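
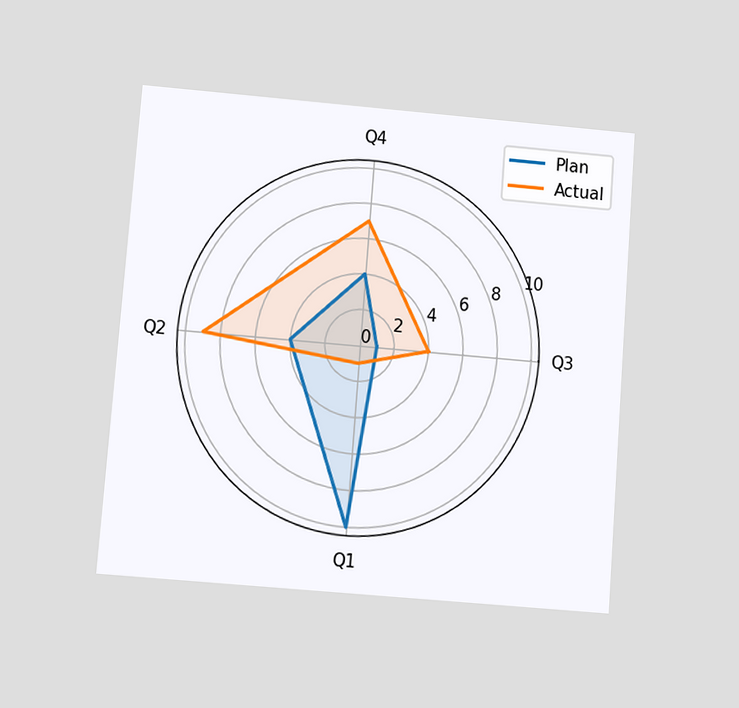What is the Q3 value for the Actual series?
4

The chart is tilted about 4° clockwise and viewed slightly from below. On the Q3 axis, Actual reaches 4.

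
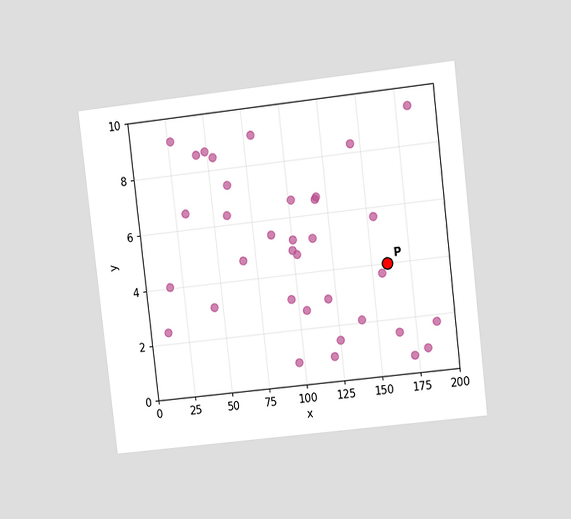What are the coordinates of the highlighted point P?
The chart is tilted about 7° counter-clockwise and viewed at a slight angle. Following the gridlines from P to each axis, P sits at (160, 4).

(160, 4)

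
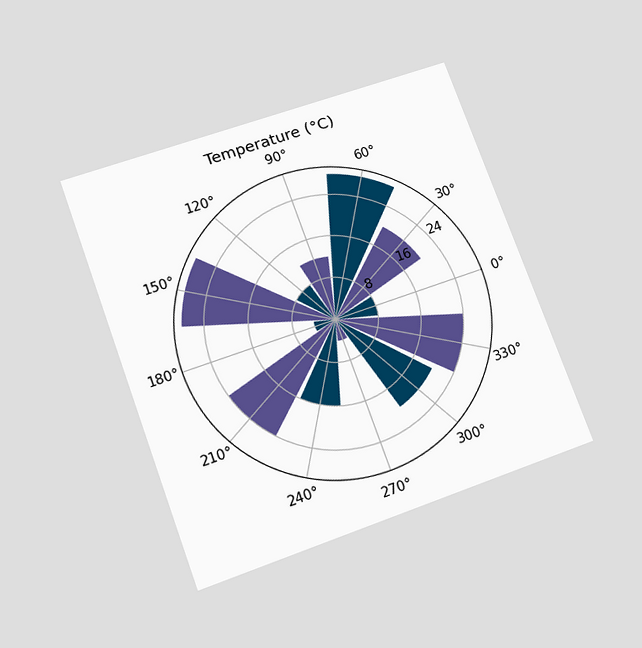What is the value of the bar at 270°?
The chart is tilted about 20° counter-clockwise and viewed at a slight angle. The bar at 270° reaches 4°C on the radial axis.

4°C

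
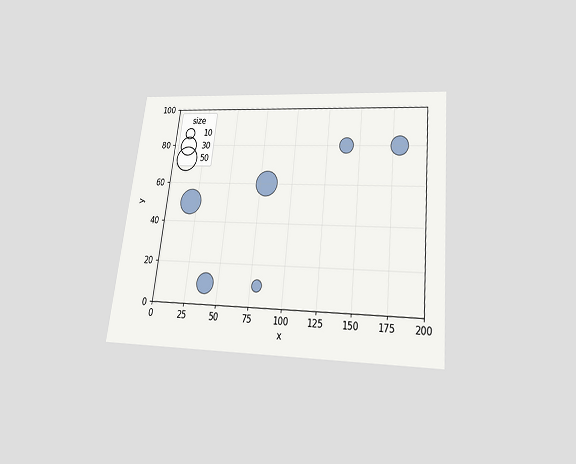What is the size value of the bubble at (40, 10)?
The chart is tilted about 6° clockwise and viewed slightly from below. Matching the bubble at (40, 10) against the size legend gives 30.

30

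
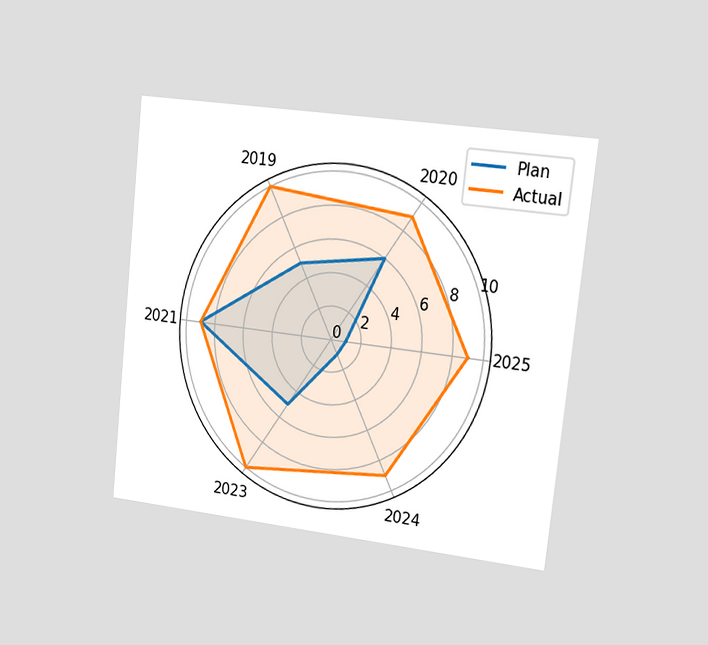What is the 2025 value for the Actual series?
The chart is tilted about 6° clockwise and viewed slightly from the right. On the 2025 axis, Actual reaches 9.

9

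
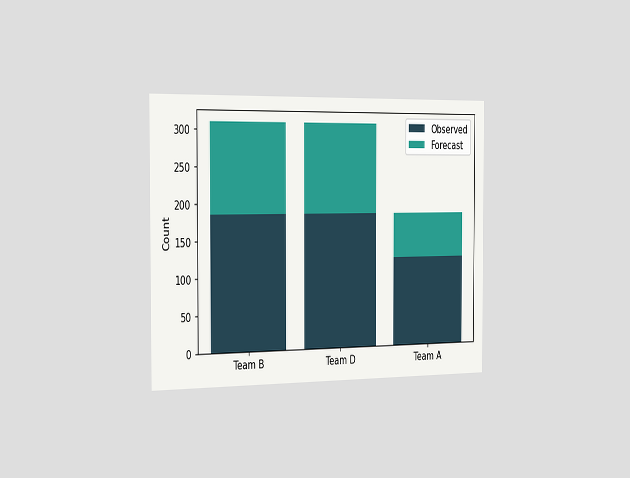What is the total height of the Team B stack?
The chart is viewed slightly from the left. The Team B stack's top reaches 310 on the y-axis.

310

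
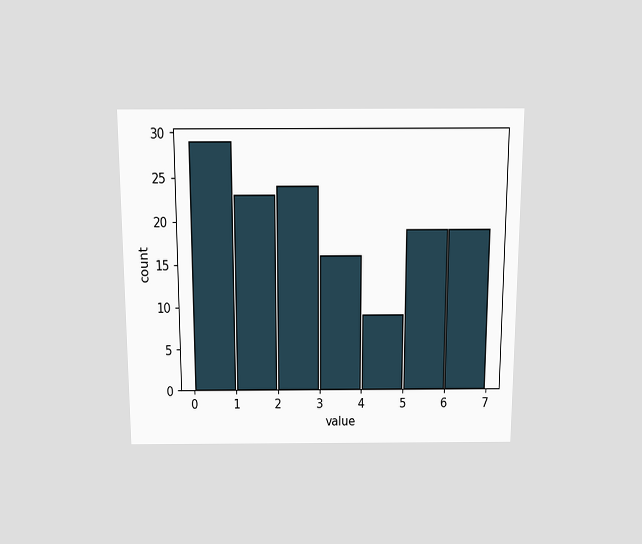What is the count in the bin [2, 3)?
The chart is viewed slightly from above. The [2, 3) bin has height 24.

24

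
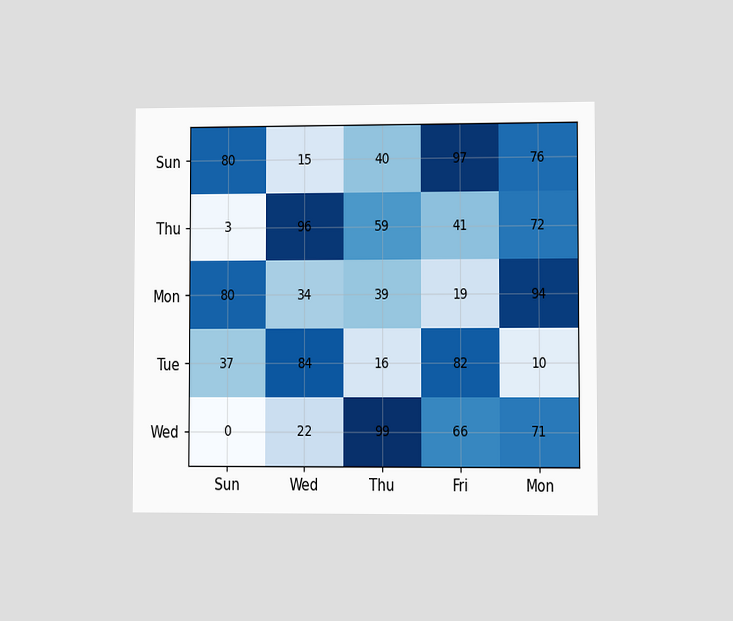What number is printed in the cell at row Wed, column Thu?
The chart is viewed at a slight angle. The (Wed, Thu) cell reads 99.

99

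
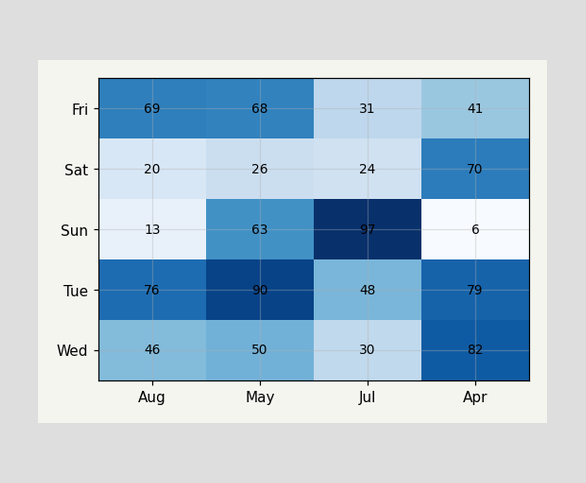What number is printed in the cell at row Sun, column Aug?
The (Sun, Aug) cell reads 13.

13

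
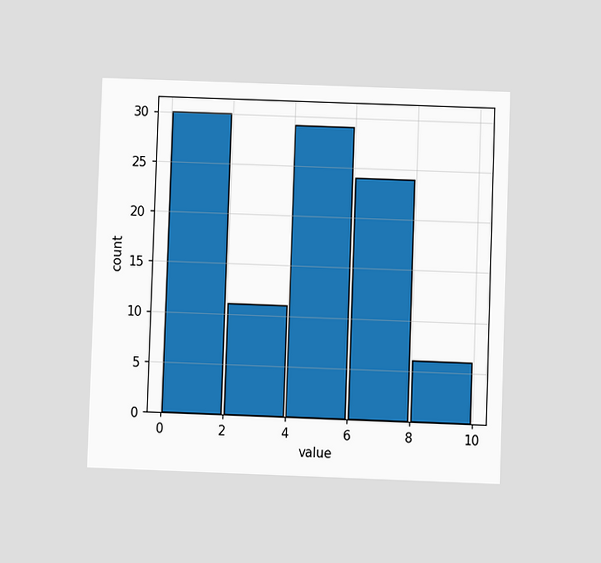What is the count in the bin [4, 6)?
The chart is tilted about 2° clockwise and viewed at a slight angle. The [4, 6) bin has height 29.

29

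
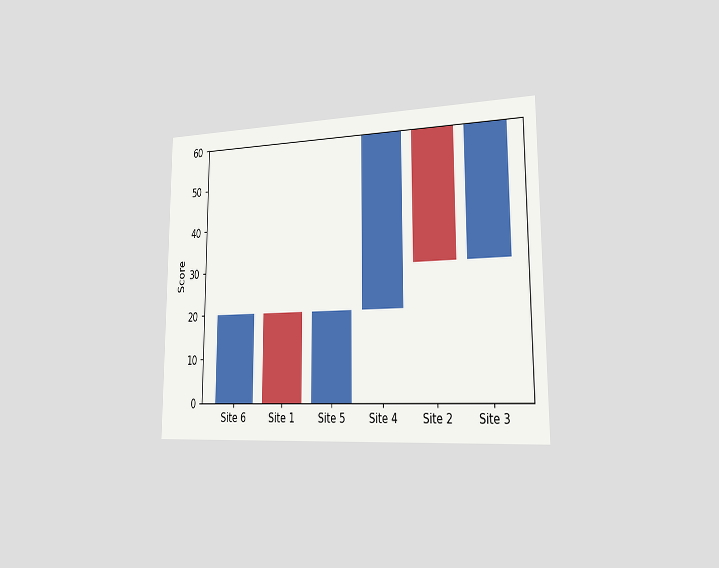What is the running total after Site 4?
60

The chart is viewed slightly from the right. After Site 4 the running total reaches 60.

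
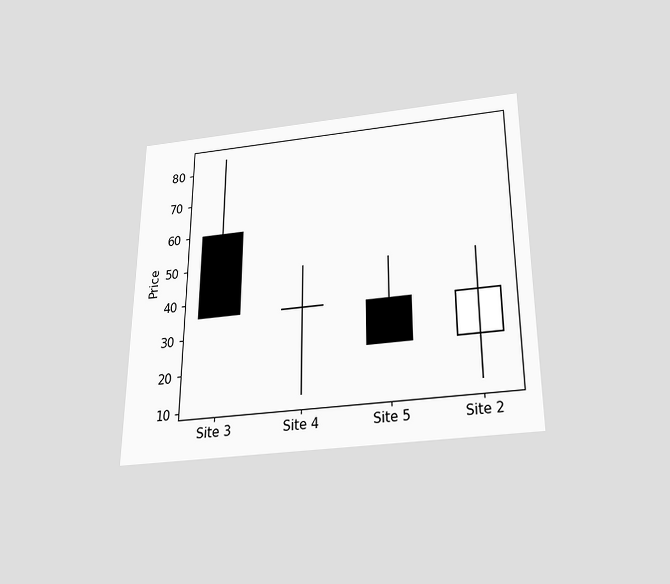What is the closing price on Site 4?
36

The chart is viewed slightly from below. The Site 4 candle closes at 36.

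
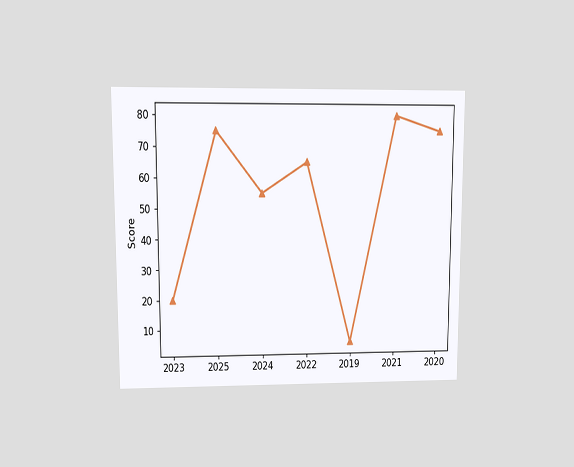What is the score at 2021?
The chart is viewed at a slight angle. At 2021, the line is at 80.

80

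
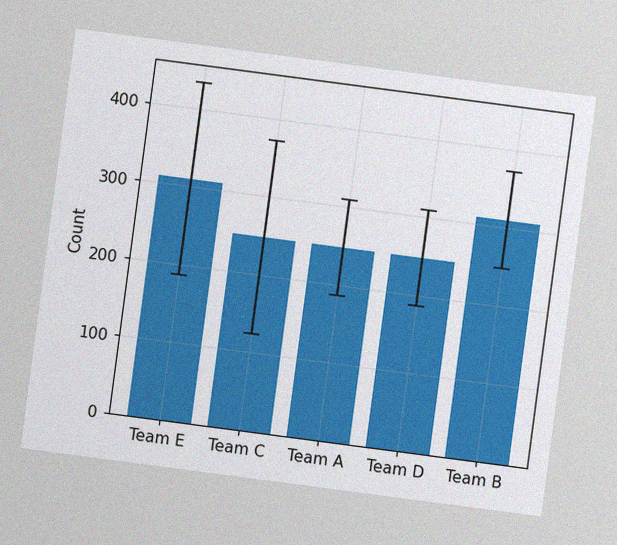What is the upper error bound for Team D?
310

The chart is tilted about 8° clockwise, with some photo noise. The Team D bar's upper whisker reaches 310.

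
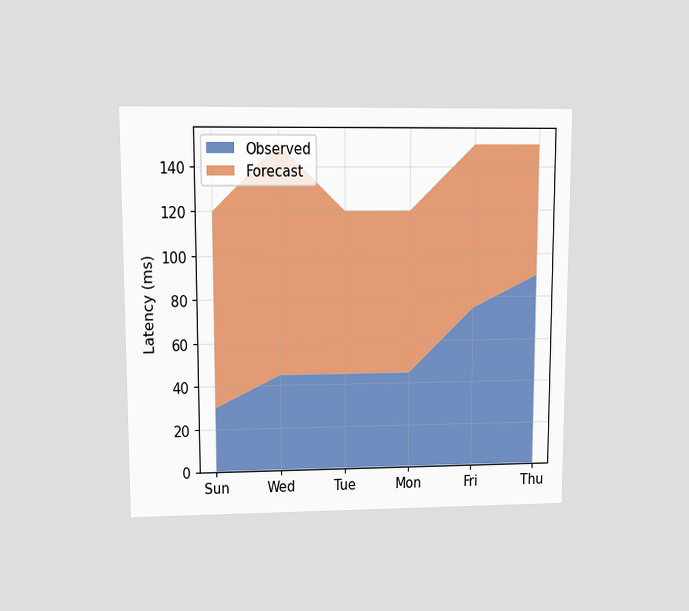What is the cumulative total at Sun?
120ms

The chart is viewed at a slight angle. The stacked total at Sun reaches 120ms.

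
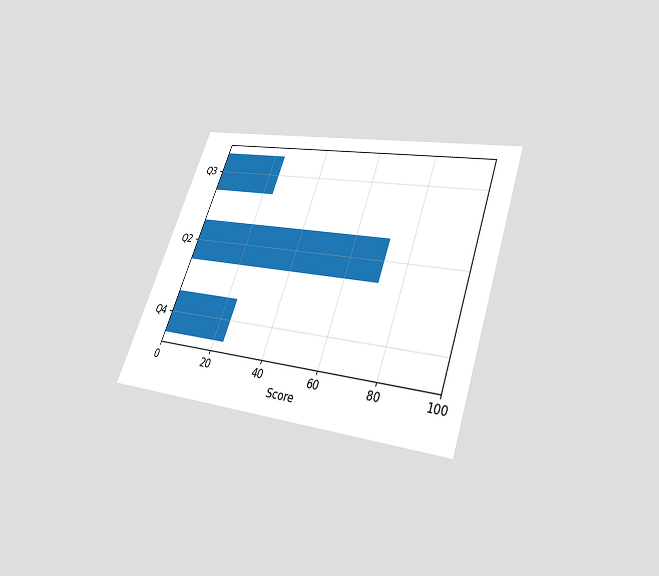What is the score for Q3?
24

The chart is tilted about 20° clockwise and viewed slightly from below. Reading along the chart's x-axis, the Q3 bar reaches 24.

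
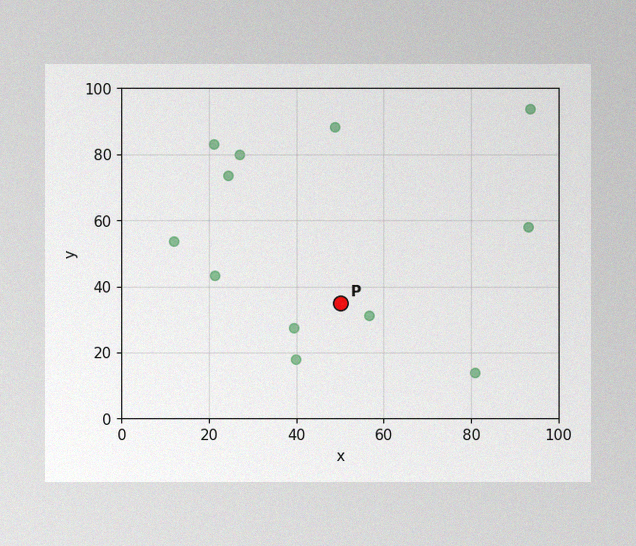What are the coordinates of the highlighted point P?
The image has some photo noise and uneven lighting. Following the gridlines from P to each axis, P sits at (50, 35).

(50, 35)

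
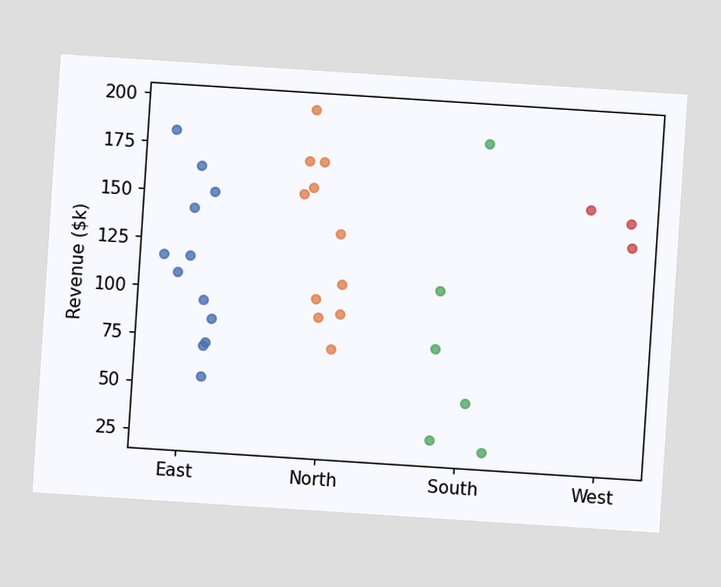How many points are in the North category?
The chart is tilted about 4° clockwise. Counting the markers in the North column gives 11.

11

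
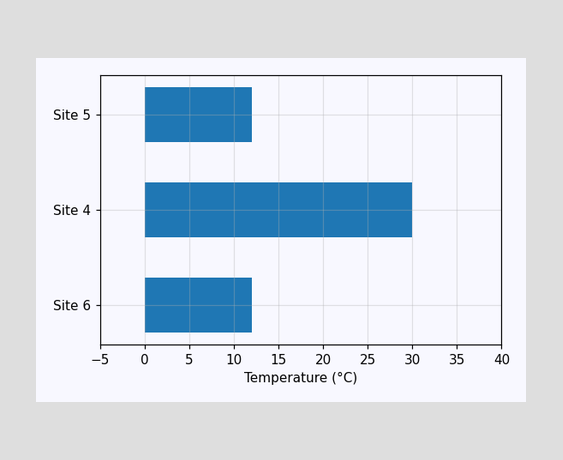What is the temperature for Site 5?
Reading along the chart's x-axis, the Site 5 bar reaches 12°C.

12°C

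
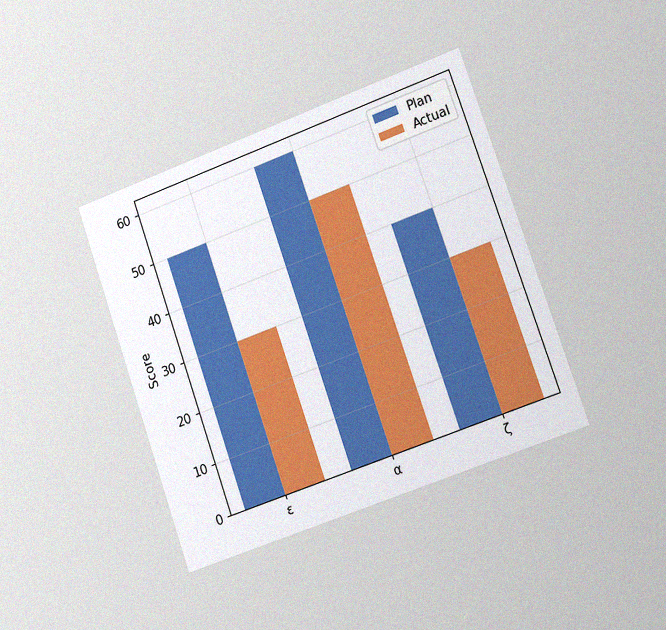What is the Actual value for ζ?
The chart is tilted about 19° counter-clockwise and viewed slightly from the right, with some photo noise. The Actual bar at ζ reaches 30 on the y-axis.

30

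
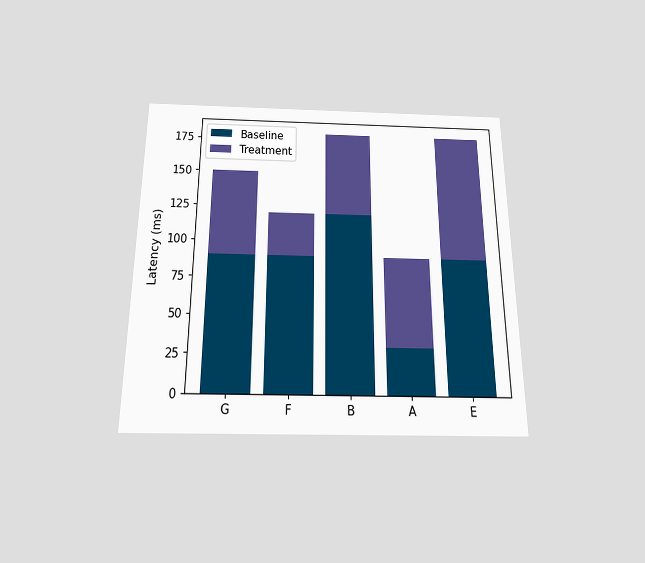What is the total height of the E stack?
The chart is viewed slightly from below. The E stack's top reaches 180ms on the y-axis.

180ms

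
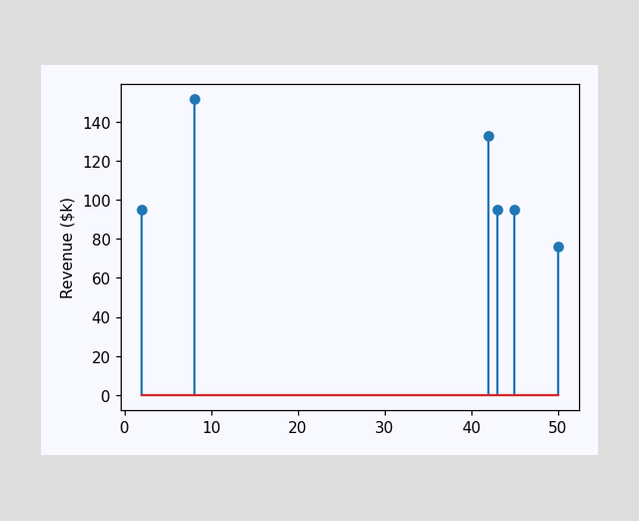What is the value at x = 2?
$95k

The stem at x=2 reaches $95k.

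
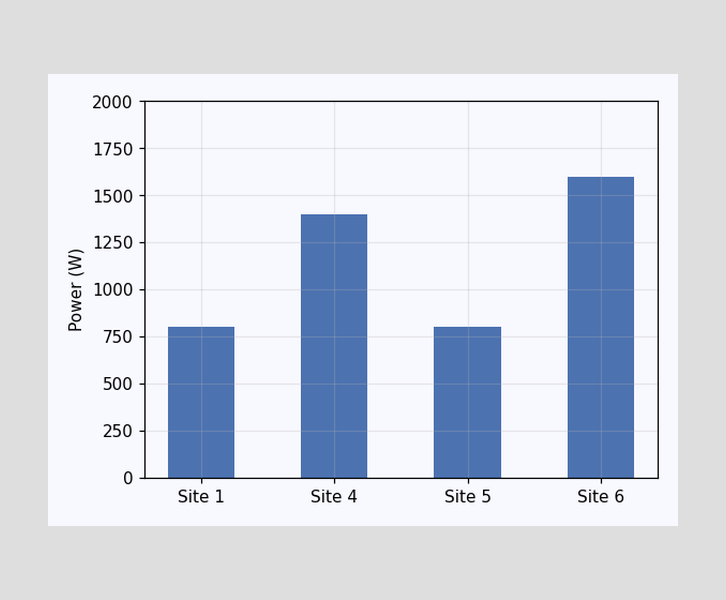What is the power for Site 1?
Reading along the chart's y-axis, the Site 1 bar reaches 800W.

800W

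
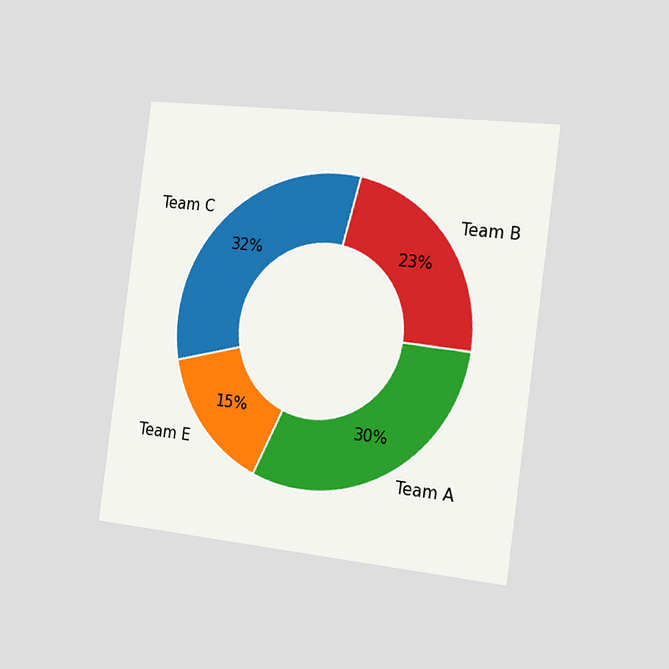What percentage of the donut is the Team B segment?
The chart is tilted about 7° clockwise and viewed slightly from the right. The Team B segment takes up 23% of the ring.

23%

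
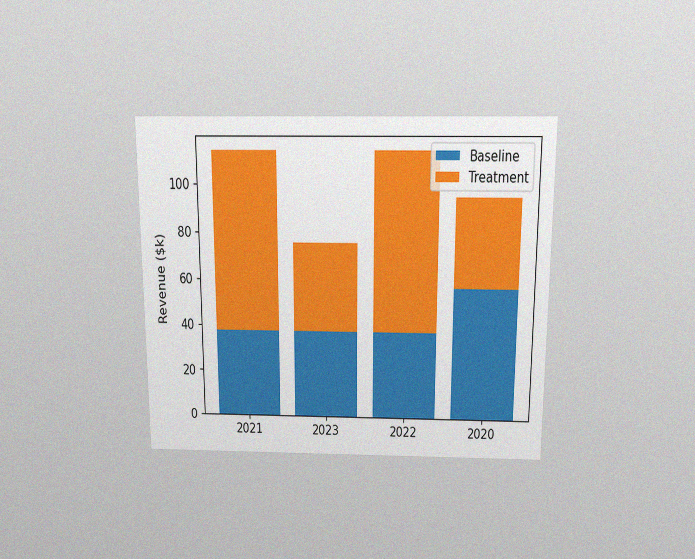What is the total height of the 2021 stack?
$114k

The chart is viewed slightly from above, with some photo noise. The 2021 stack's top reaches $114k on the y-axis.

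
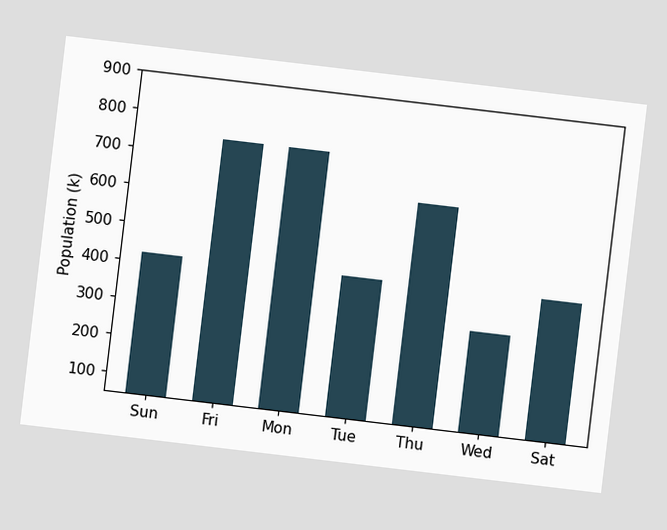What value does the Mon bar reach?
742k

The chart is tilted about 7° clockwise. Reading along the chart's y-axis, the Mon bar reaches 742k.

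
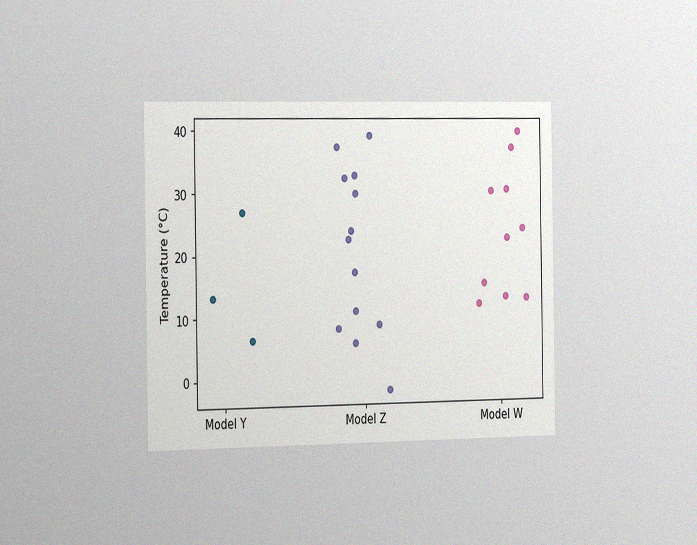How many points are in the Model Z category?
The chart is viewed slightly from the left, with some photo noise. Counting the markers in the Model Z column gives 13.

13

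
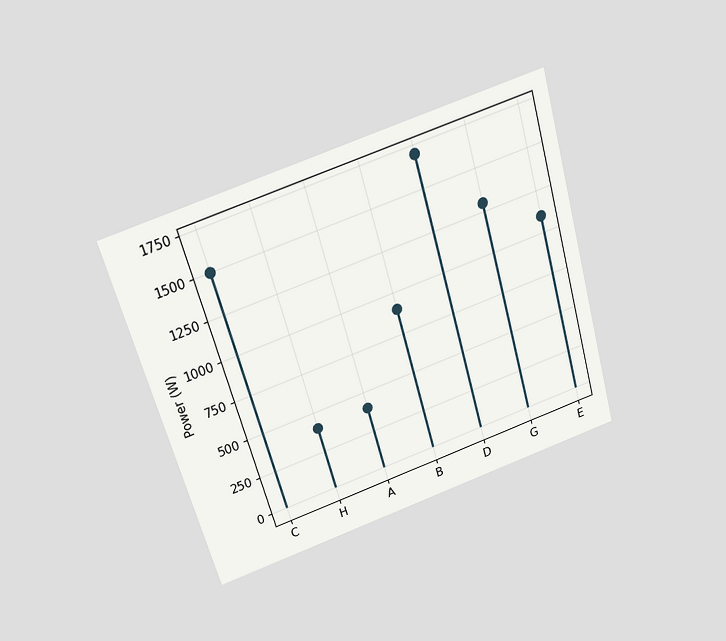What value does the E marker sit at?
The chart is tilted about 16° counter-clockwise and viewed slightly from above. The E marker sits at 1100W.

1100W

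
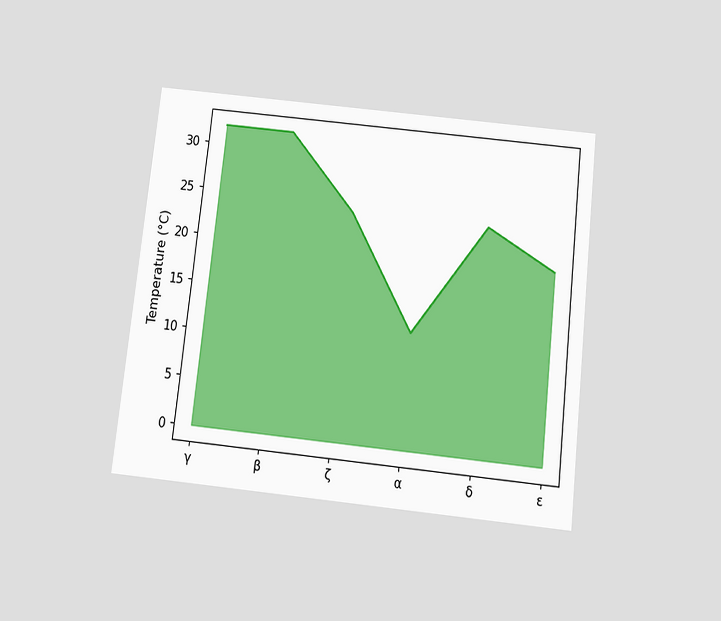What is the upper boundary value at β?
The chart is tilted about 6° clockwise and viewed slightly from below. At β the upper boundary is at 32°C.

32°C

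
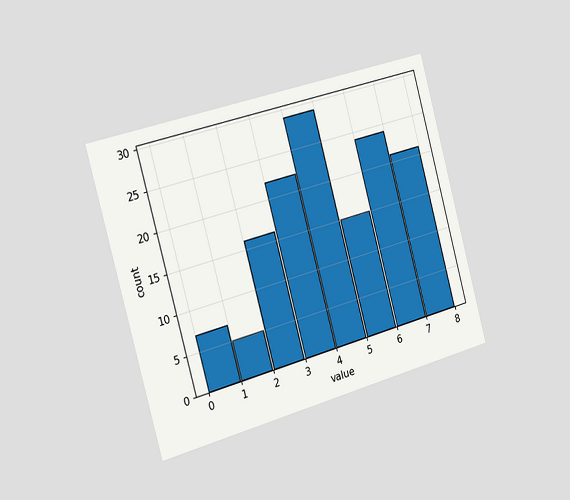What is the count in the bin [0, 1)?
7

The chart is tilted about 15° counter-clockwise and viewed slightly from the left. The [0, 1) bin has height 7.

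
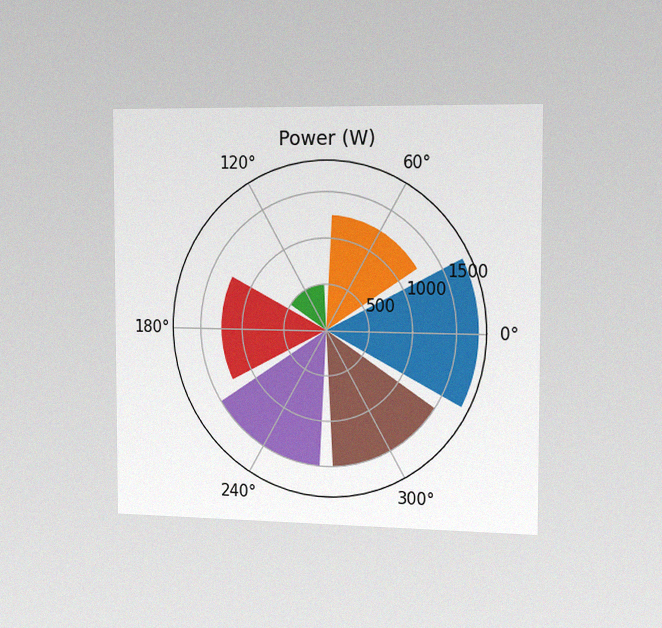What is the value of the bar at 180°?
The chart is viewed slightly from the right, with some photo noise. The bar at 180° reaches 1250W on the radial axis.

1250W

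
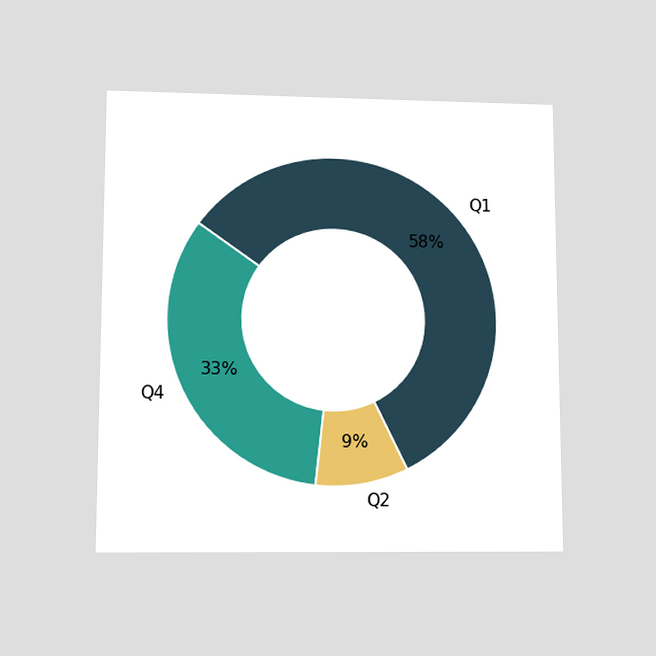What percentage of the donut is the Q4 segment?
The chart is viewed at a slight angle. The Q4 segment takes up 33% of the ring.

33%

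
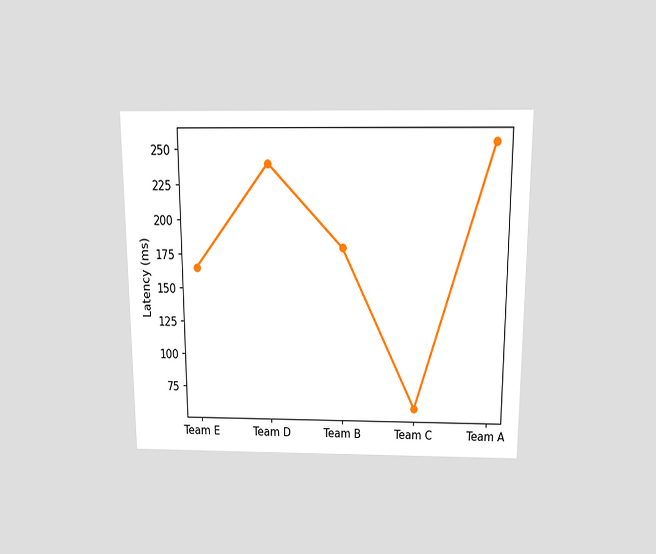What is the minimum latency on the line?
60ms

The chart is viewed slightly from above. The lowest point is at Team C, and reading across to the y-axis gives 60ms.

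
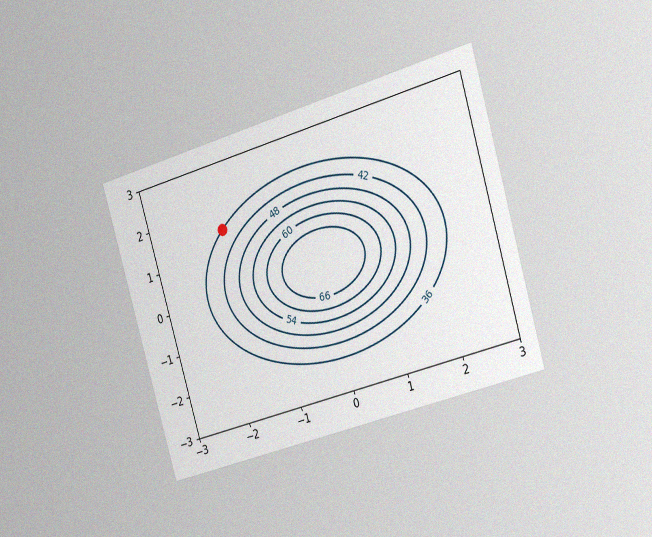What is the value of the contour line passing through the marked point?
36

The chart is tilted about 16° counter-clockwise and viewed slightly from the right, with some photo noise. The marked point sits on the contour labelled 36.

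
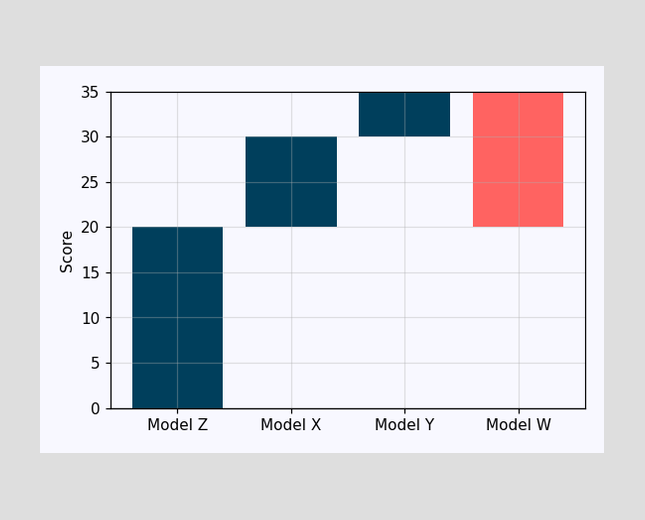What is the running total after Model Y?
After Model Y the running total reaches 35.

35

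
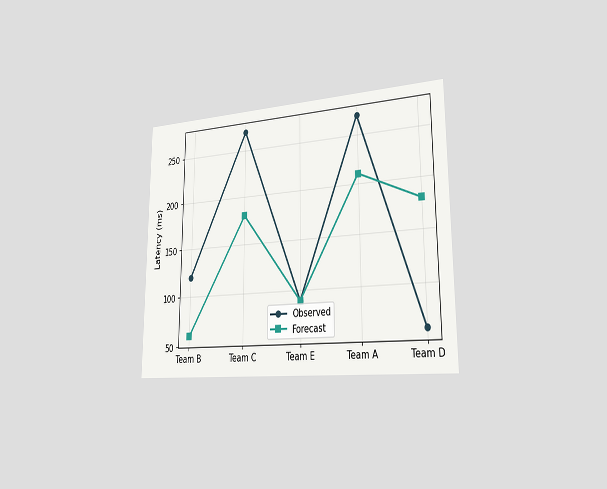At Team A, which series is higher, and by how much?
The chart is viewed slightly from the right. At Team A, Observed sits above the other line by 60ms.

Observed, by 60ms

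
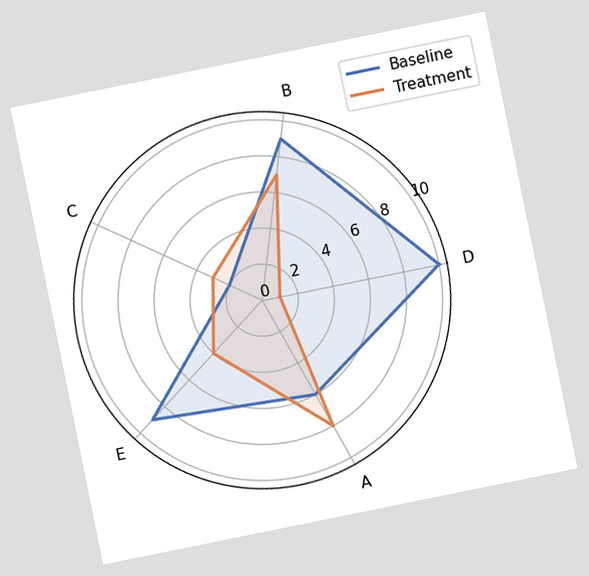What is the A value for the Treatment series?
The chart is tilted about 11° counter-clockwise. On the A axis, Treatment reaches 8.

8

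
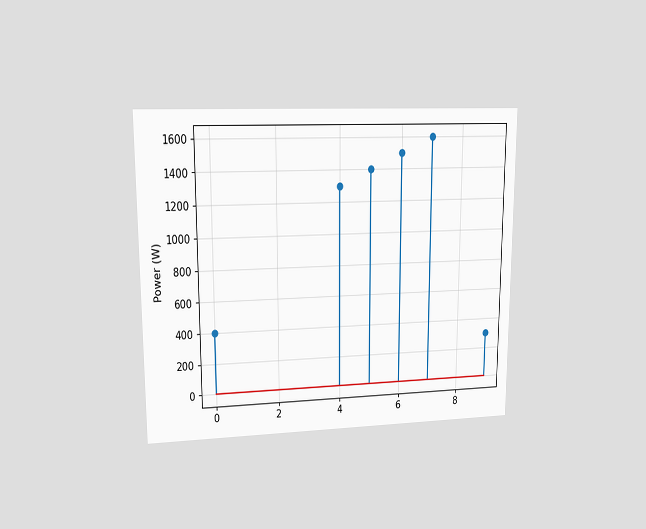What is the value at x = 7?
The chart is viewed at a slight angle. The stem at x=7 reaches 1600W.

1600W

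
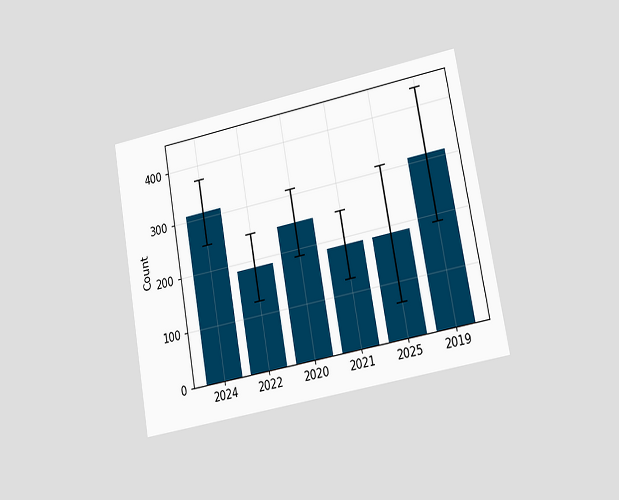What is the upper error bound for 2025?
310

The chart is tilted about 10° counter-clockwise and viewed at a slight angle. The 2025 bar's upper whisker reaches 310.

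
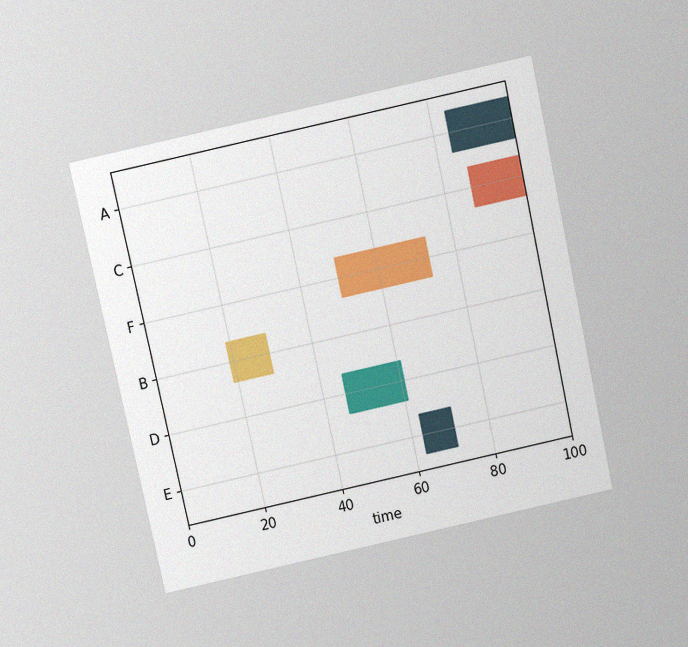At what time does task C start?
87

The chart is tilted about 12° counter-clockwise and viewed slightly from above, with some photo noise. The C bar begins at t=87.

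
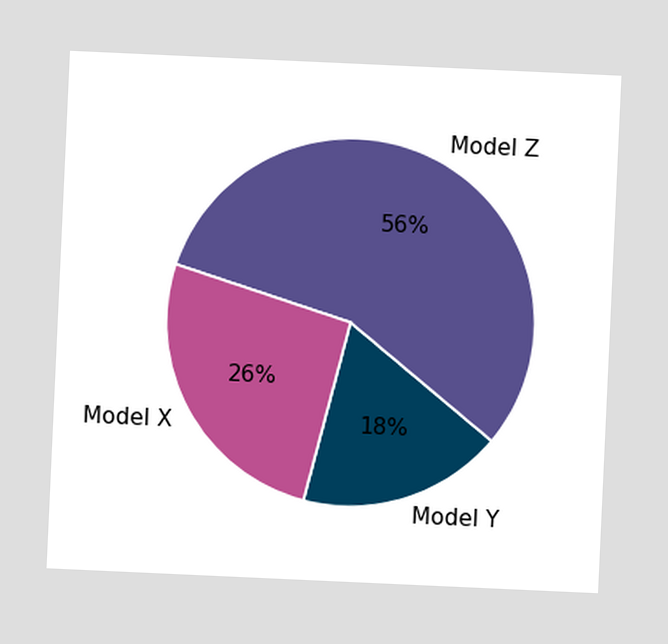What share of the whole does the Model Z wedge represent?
The chart is tilted about 3° clockwise. The Model Z slice takes up 56% of the pie.

56%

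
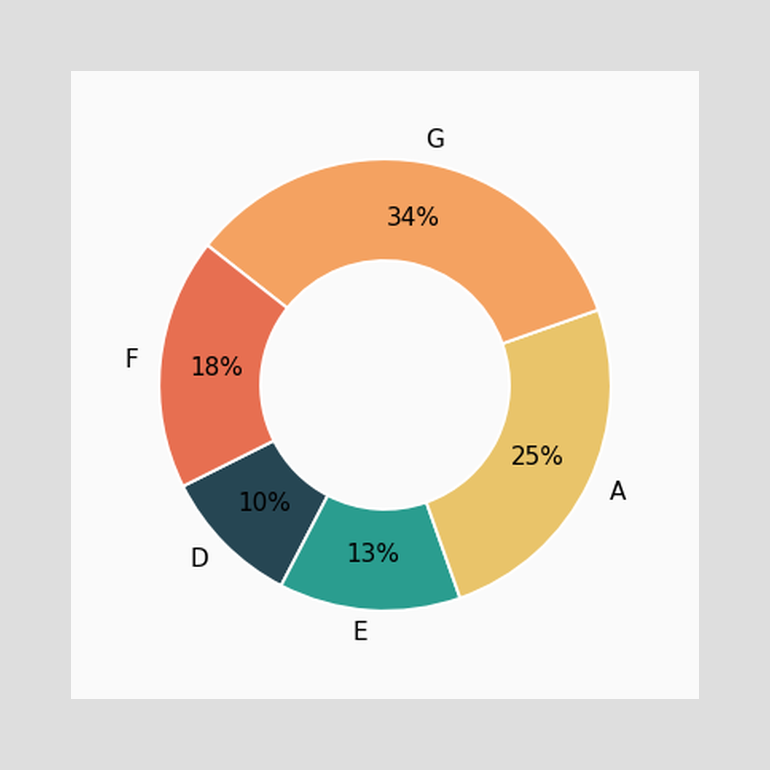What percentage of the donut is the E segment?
The E segment takes up 13% of the ring.

13%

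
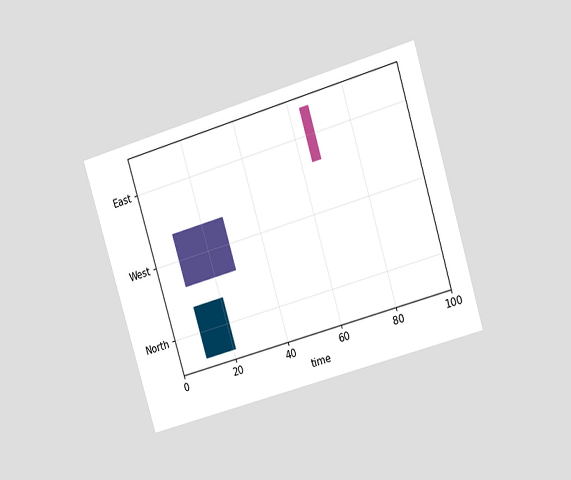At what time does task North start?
10

The chart is tilted about 17° counter-clockwise and viewed at a slight angle. The North bar begins at t=10.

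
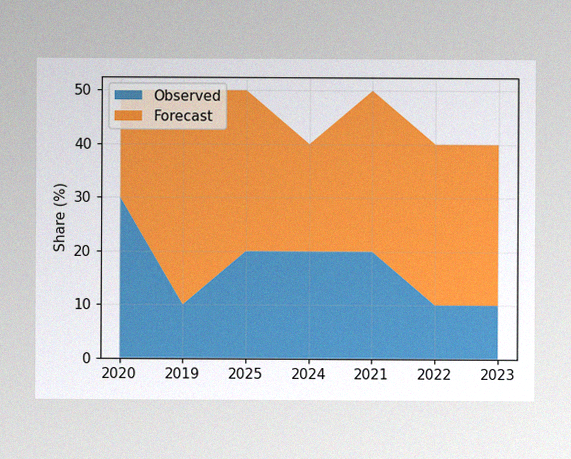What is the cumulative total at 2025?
The image has some photo noise and uneven lighting. The stacked total at 2025 reaches 50%.

50%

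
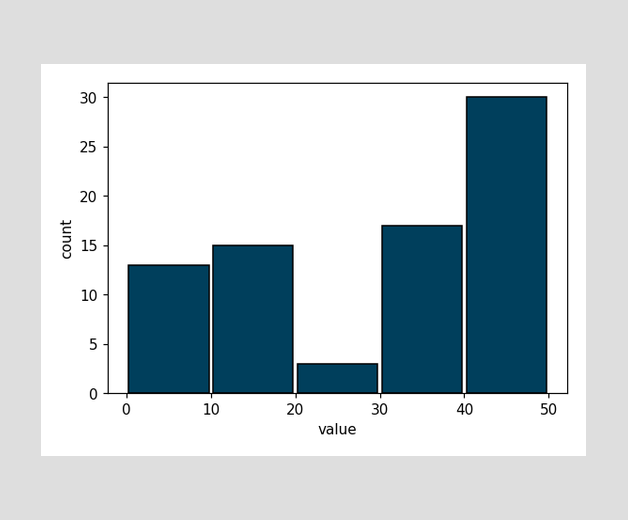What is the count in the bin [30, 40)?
17

The [30, 40) bin has height 17.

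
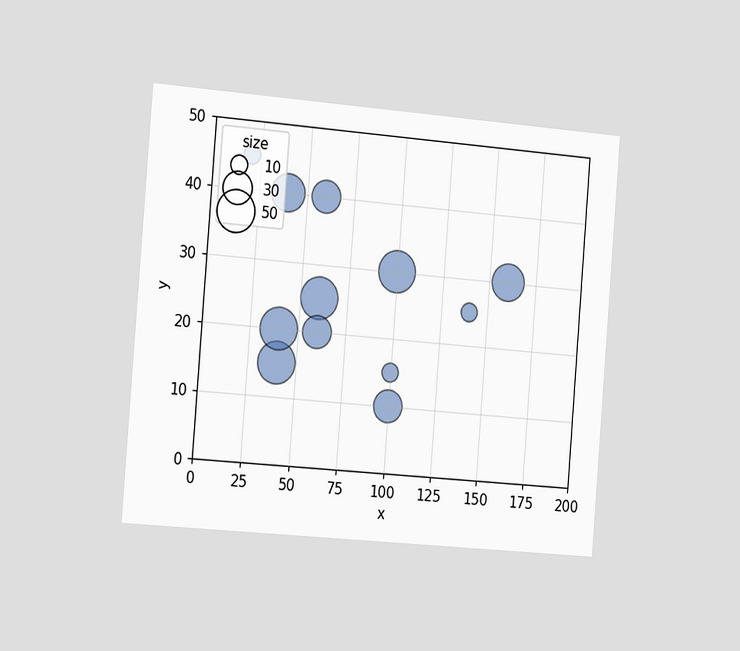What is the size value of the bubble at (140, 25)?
The chart is tilted about 5° clockwise and viewed slightly from the left. Matching the bubble at (140, 25) against the size legend gives 10.

10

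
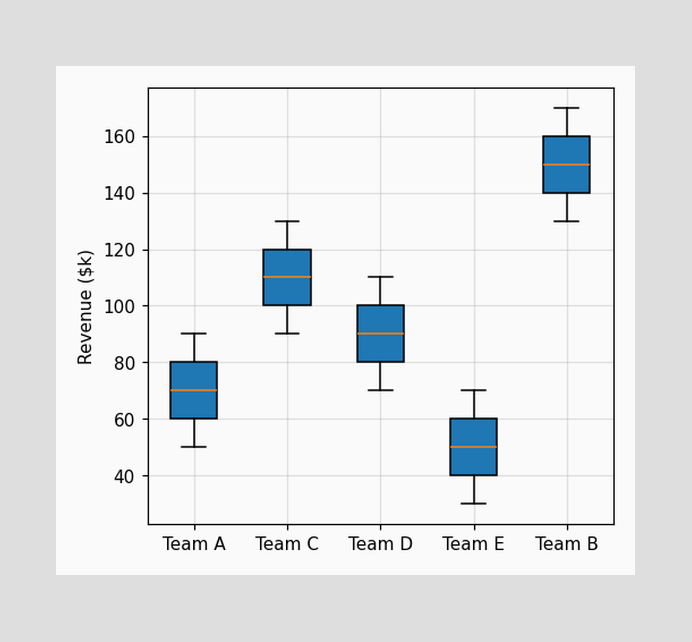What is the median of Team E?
The median line in the Team E box sits at $50k.

$50k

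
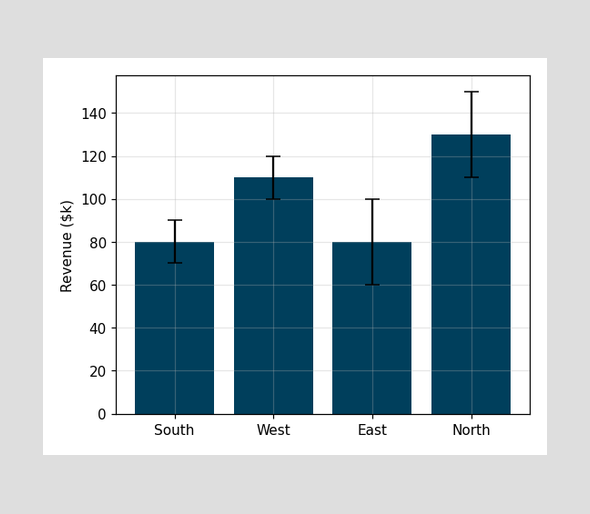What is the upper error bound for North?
$150k

The North bar's upper whisker reaches $150k.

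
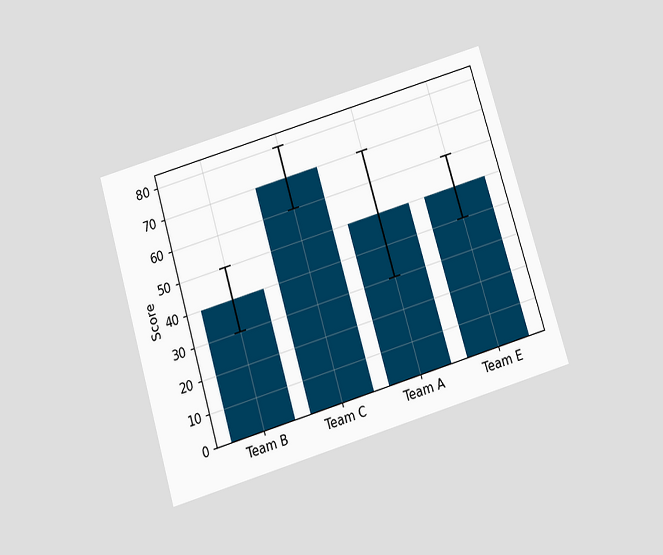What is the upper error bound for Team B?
50

The chart is tilted about 17° counter-clockwise and viewed slightly from below. The Team B bar's upper whisker reaches 50.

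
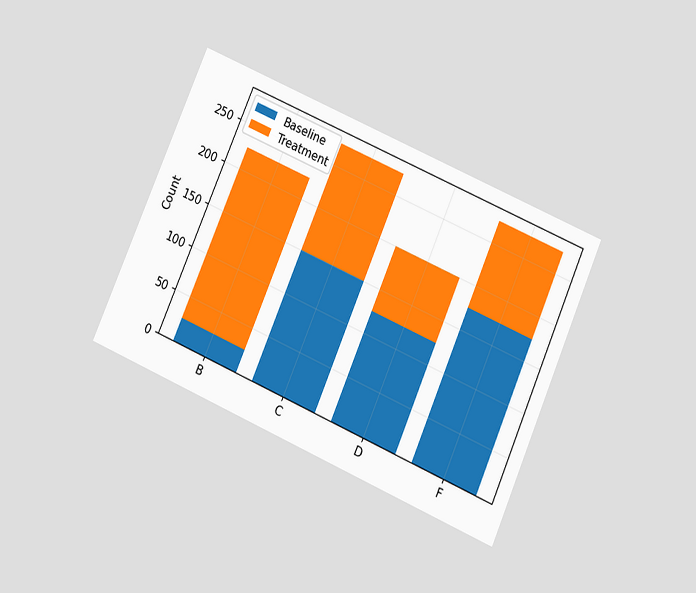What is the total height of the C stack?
275

The chart is tilted about 24° clockwise and viewed slightly from below. The C stack's top reaches 275 on the y-axis.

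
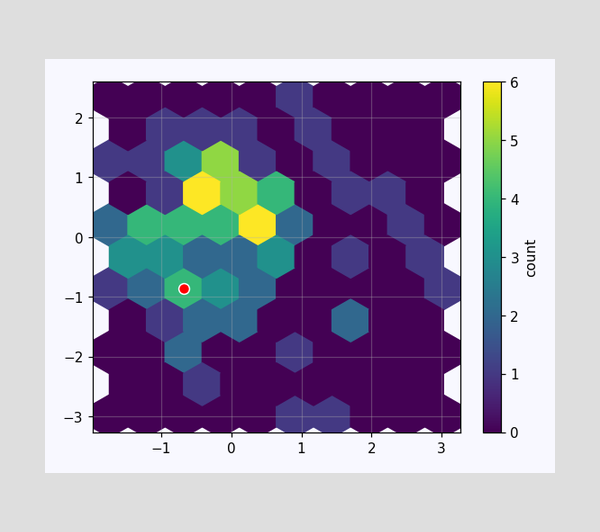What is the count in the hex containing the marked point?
The marked hex reads 4 on the colorbar.

4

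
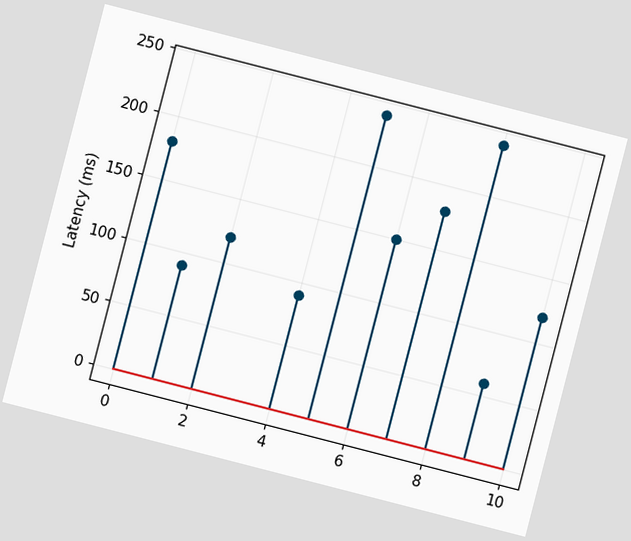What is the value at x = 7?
180ms

The chart is tilted about 14° clockwise. The stem at x=7 reaches 180ms.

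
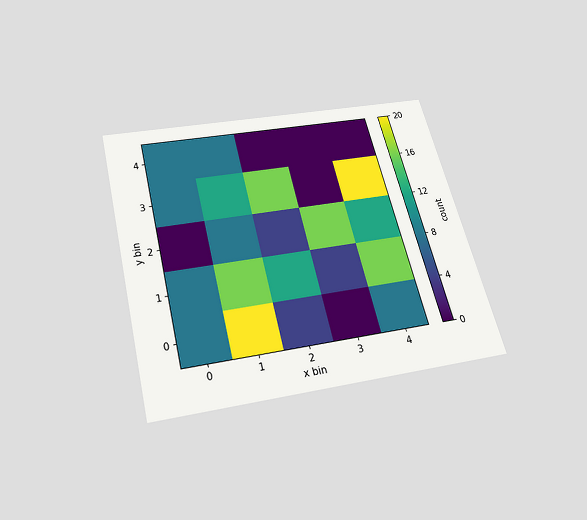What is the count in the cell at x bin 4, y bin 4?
0

The chart is tilted about 14° counter-clockwise and viewed slightly from below. Matching the cell (4, 4) against the colorbar gives 0.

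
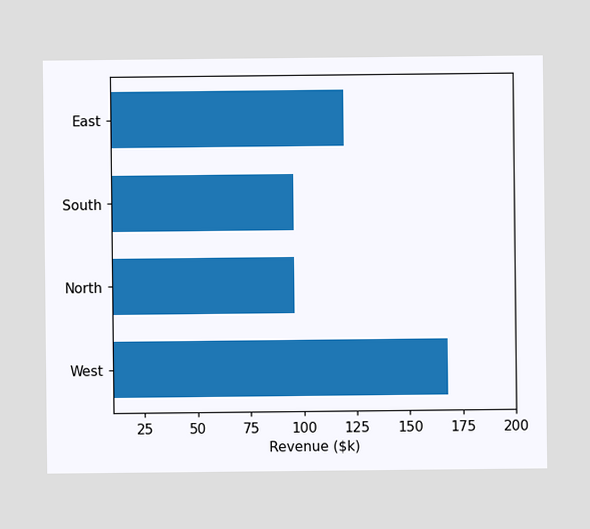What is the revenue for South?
$96k

Reading along the chart's x-axis, the South bar reaches $96k.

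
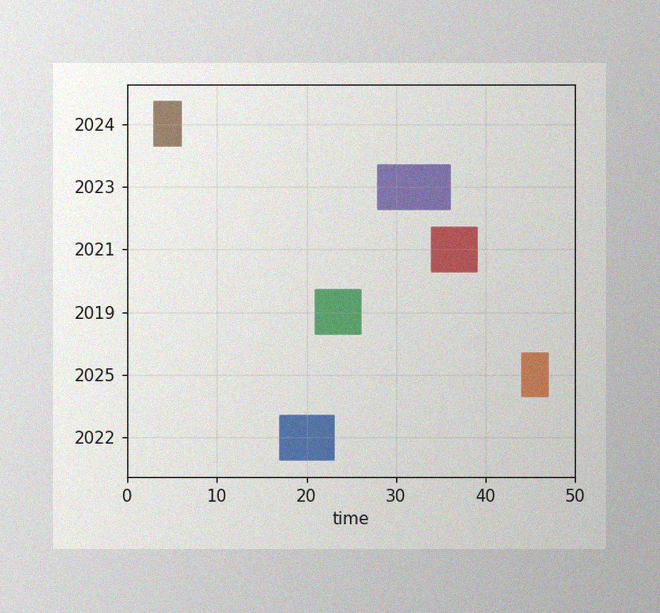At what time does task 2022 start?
The image has some photo noise and uneven lighting. The 2022 bar begins at t=17.

17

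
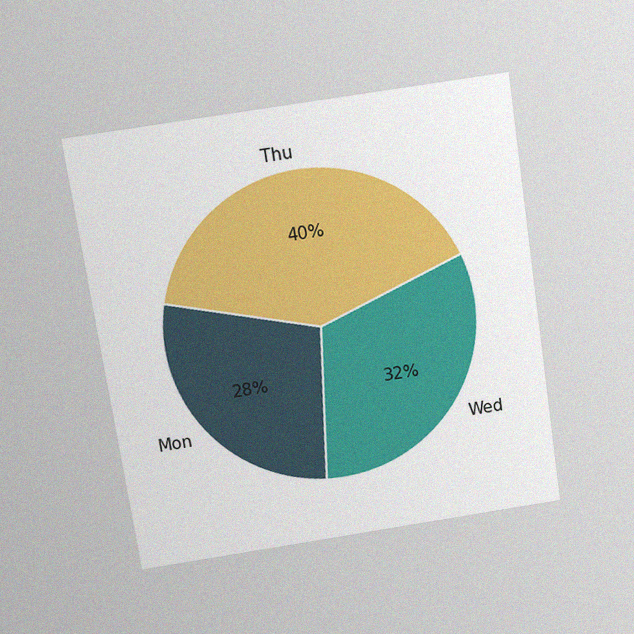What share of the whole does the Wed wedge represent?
32%

The chart is tilted about 9° counter-clockwise and viewed slightly from above, with some photo noise. The Wed slice takes up 32% of the pie.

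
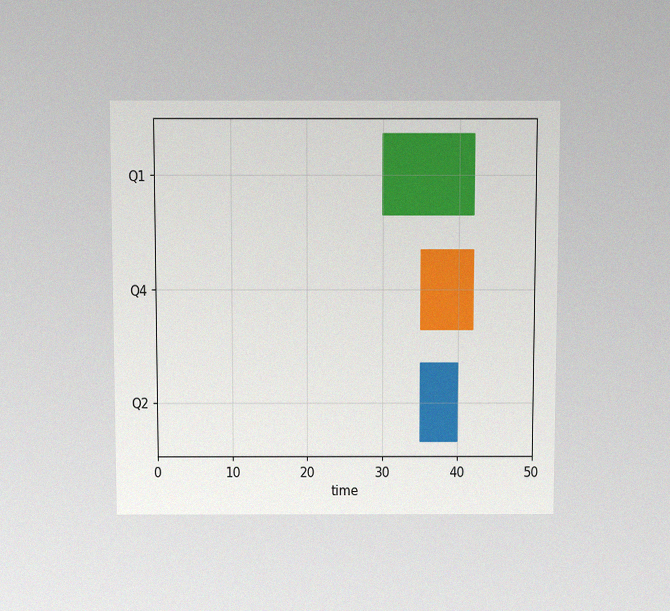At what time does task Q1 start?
30

The chart is viewed slightly from above, with some photo noise. The Q1 bar begins at t=30.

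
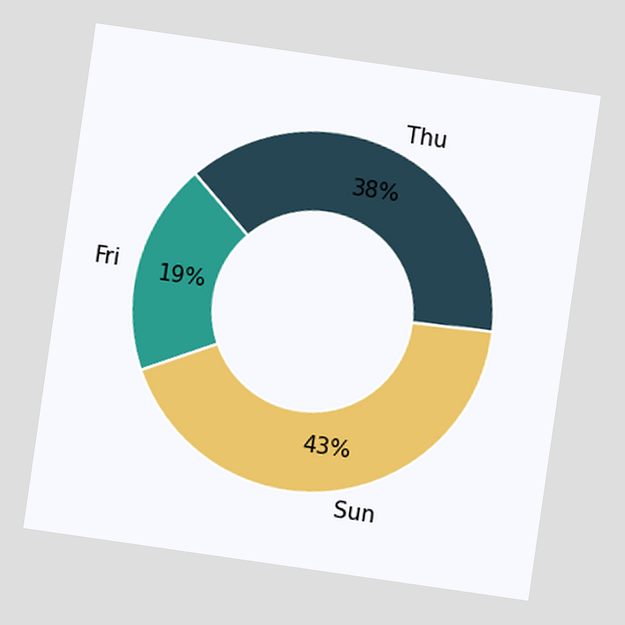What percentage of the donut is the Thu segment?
The chart is tilted about 8° clockwise. The Thu segment takes up 38% of the ring.

38%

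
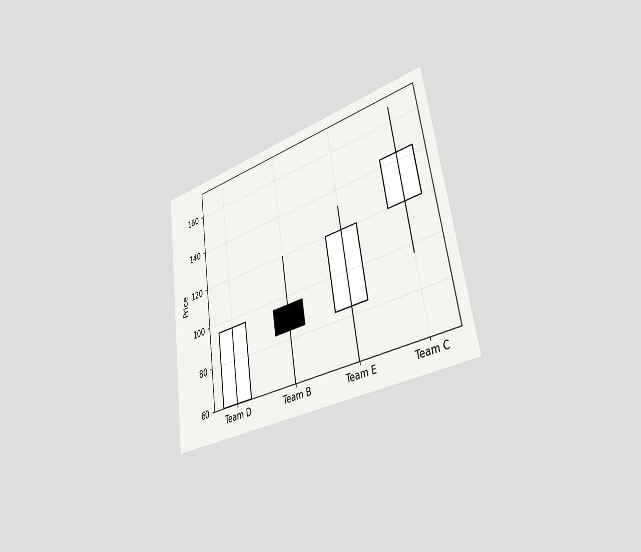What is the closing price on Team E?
120

The chart is tilted about 8° counter-clockwise and viewed slightly from the right. The Team E candle closes at 120.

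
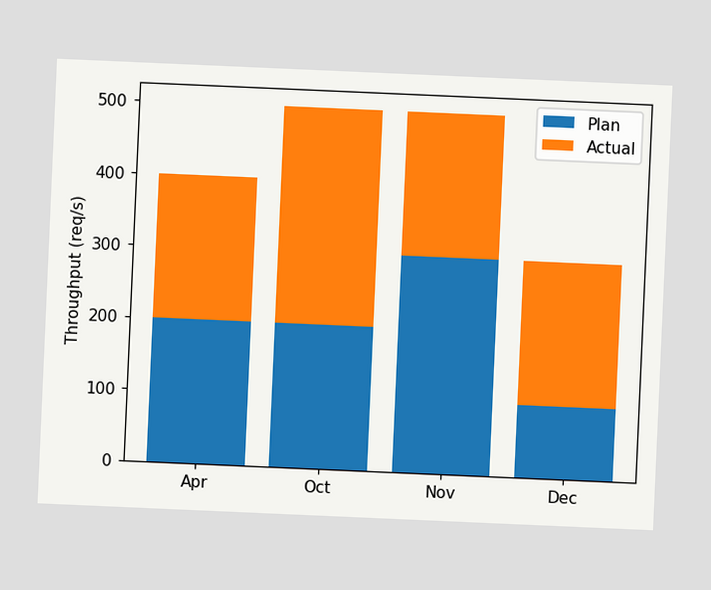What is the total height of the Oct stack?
500req/s

The chart is tilted about 3° clockwise. The Oct stack's top reaches 500req/s on the y-axis.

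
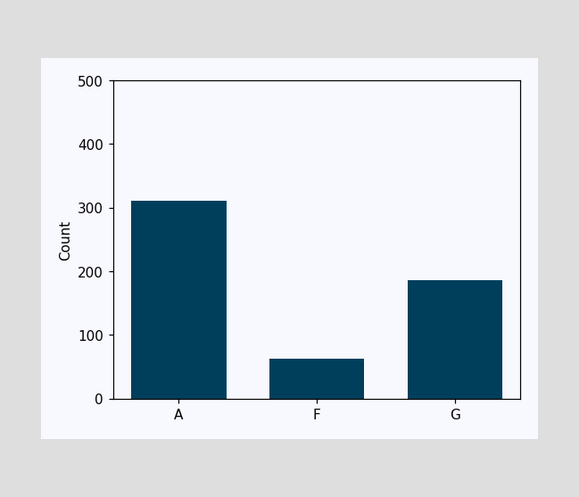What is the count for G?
Reading along the chart's y-axis, the G bar reaches 186.

186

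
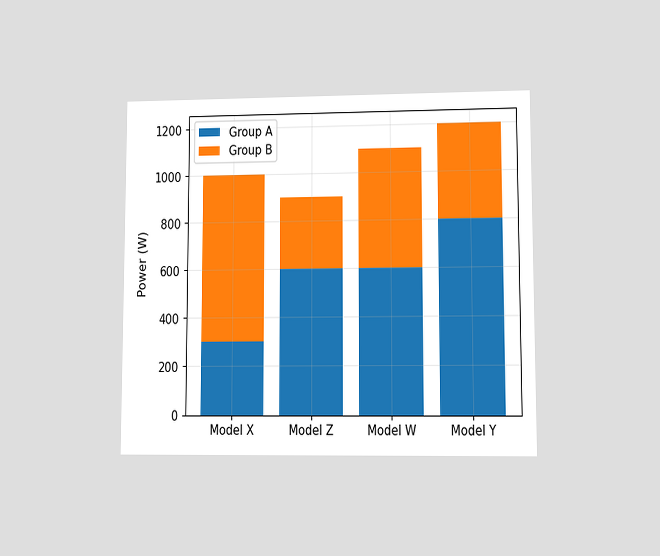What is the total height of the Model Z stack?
900W

The chart is viewed at a slight angle. The Model Z stack's top reaches 900W on the y-axis.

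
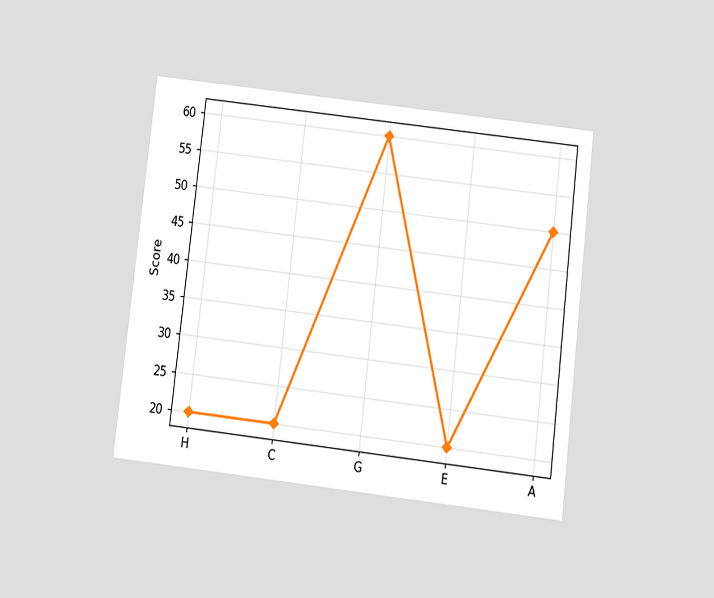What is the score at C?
20

The chart is tilted about 7° clockwise and viewed slightly from below. At C, the line is at 20.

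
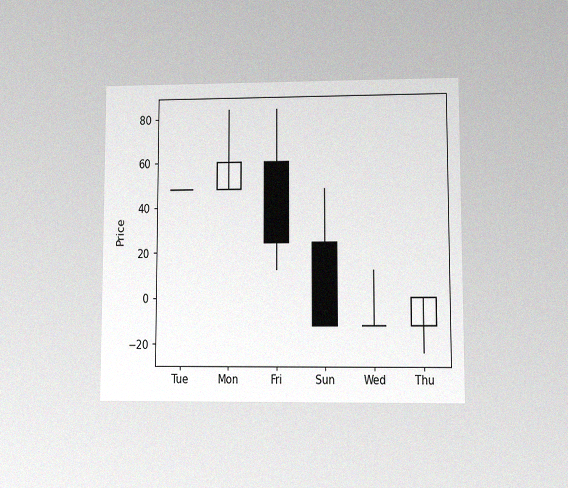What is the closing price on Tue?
48

The chart is viewed at a slight angle, with some photo noise. The Tue candle closes at 48.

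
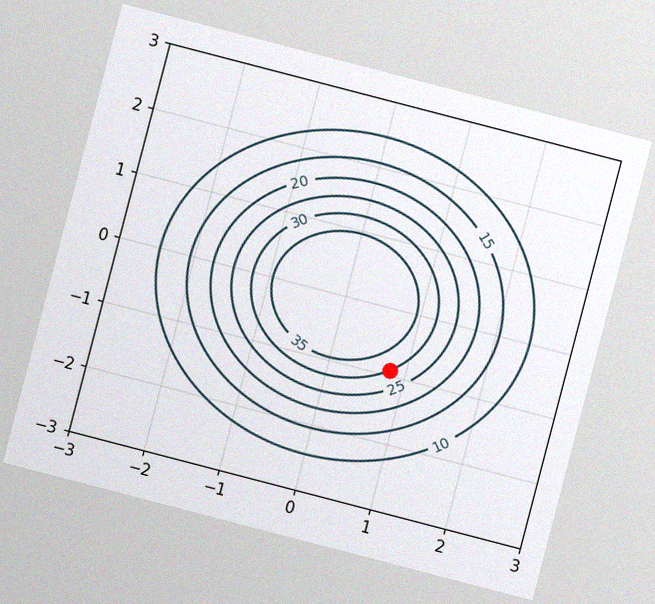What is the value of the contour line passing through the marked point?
30

The chart is tilted about 15° clockwise, with some photo noise. The marked point sits on the contour labelled 30.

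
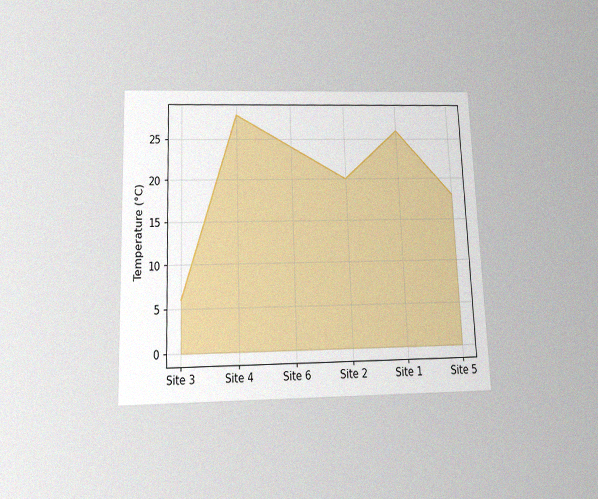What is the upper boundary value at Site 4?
28°C

The chart is tilted about 2° counter-clockwise and viewed slightly from below, with some photo noise. At Site 4 the upper boundary is at 28°C.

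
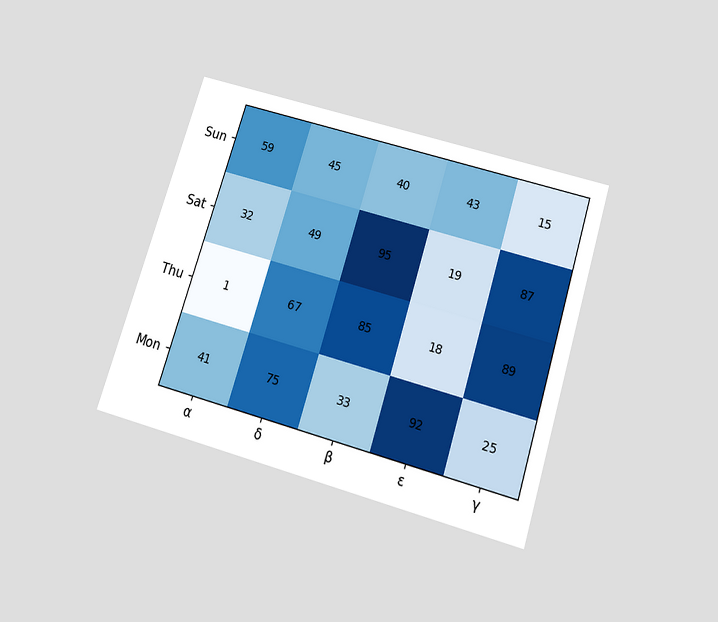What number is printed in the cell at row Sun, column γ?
The chart is tilted about 17° clockwise and viewed slightly from below. The (Sun, γ) cell reads 15.

15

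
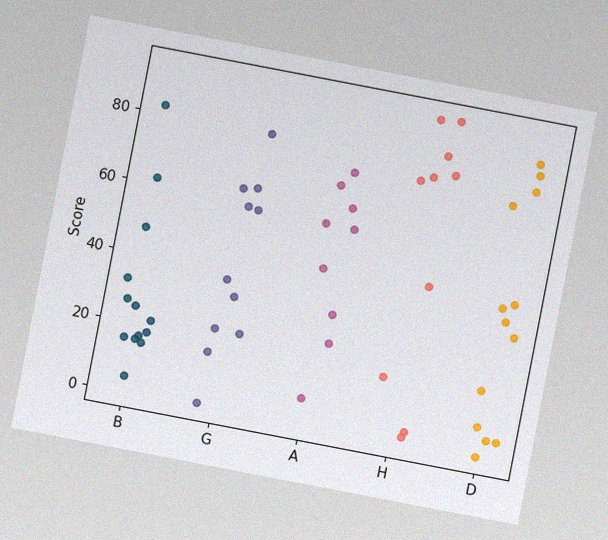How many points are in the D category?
The chart is tilted about 11° clockwise, with some photo noise. Counting the markers in the D column gives 13.

13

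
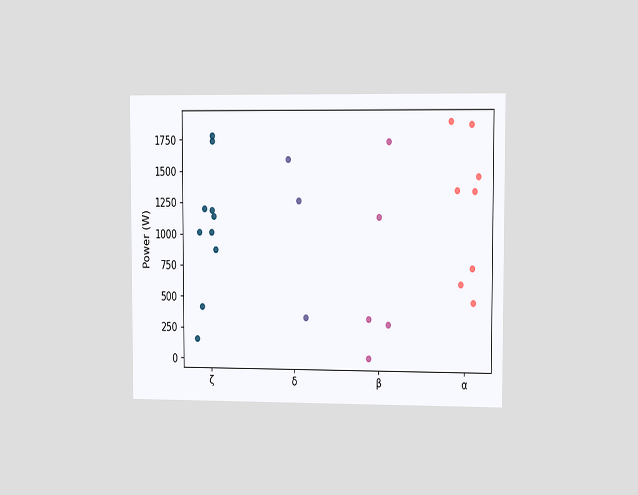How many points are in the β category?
The chart is viewed slightly from the right. Counting the markers in the β column gives 5.

5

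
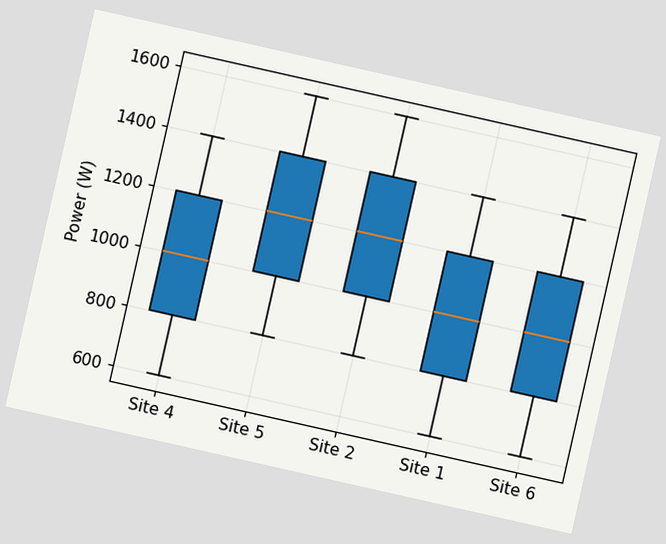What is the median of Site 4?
1000W

The chart is tilted about 13° clockwise. The median line in the Site 4 box sits at 1000W.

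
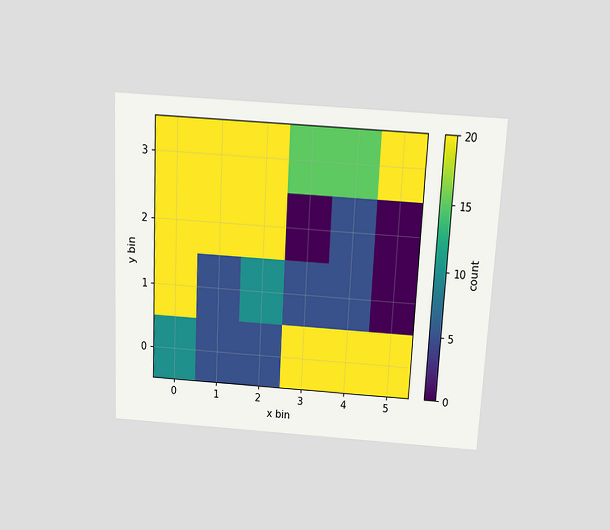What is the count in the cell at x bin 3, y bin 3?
15

The chart is tilted about 3° clockwise and viewed slightly from above. Matching the cell (3, 3) against the colorbar gives 15.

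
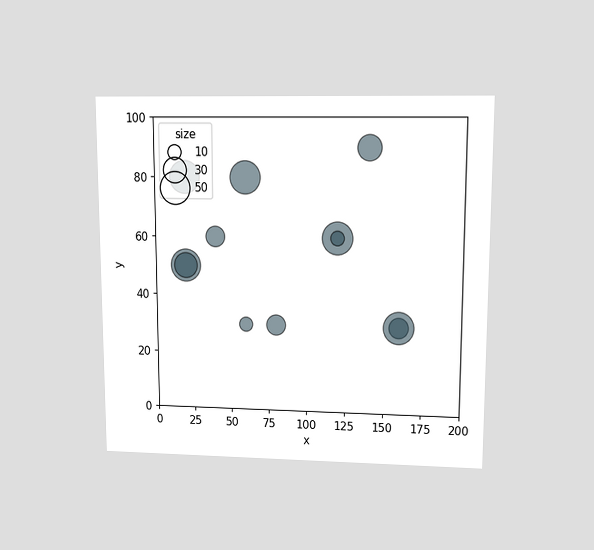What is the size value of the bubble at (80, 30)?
20

The chart is viewed at a slight angle. Matching the bubble at (80, 30) against the size legend gives 20.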